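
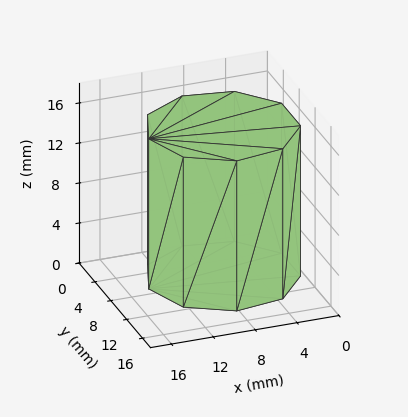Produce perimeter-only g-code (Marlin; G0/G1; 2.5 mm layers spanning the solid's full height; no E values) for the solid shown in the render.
Reading the render: the shape is a regular 9-sided prism (a cylinder approximated with 9 flat sides), circumscribed radius ≈ 7 mm, height ≈ 15 mm (dimensions read to the nearest mm from the axis ticks). For the g-code, the solid's height is divided into equal slices at the stated Δz and each level perimeter traced with G1 moves after a G0 lift.

; perimeter-only toolpath
G21 ; units = mm
G90 ; absolute positioning
G28 ; home
; layer 1
G0 Z2.5
G0 X14.0 Y7.0
G1 X12.4 Y11.5
G1 X8.2 Y13.9
G1 X3.5 Y13.1
G1 X0.4 Y9.4
G1 X0.4 Y4.6
G1 X3.5 Y0.9
G1 X8.2 Y0.1
G1 X12.4 Y2.5
G1 X14.0 Y7.0
; layer 2
G0 Z5.0
G0 X14.0 Y7.0
G1 X12.4 Y11.5
G1 X8.2 Y13.9
G1 X3.5 Y13.1
G1 X0.4 Y9.4
G1 X0.4 Y4.6
G1 X3.5 Y0.9
G1 X8.2 Y0.1
G1 X12.4 Y2.5
G1 X14.0 Y7.0
; layer 3
G0 Z7.5
G0 X14.0 Y7.0
G1 X12.4 Y11.5
G1 X8.2 Y13.9
G1 X3.5 Y13.1
G1 X0.4 Y9.4
G1 X0.4 Y4.6
G1 X3.5 Y0.9
G1 X8.2 Y0.1
G1 X12.4 Y2.5
G1 X14.0 Y7.0
; layer 4
G0 Z10.0
G0 X14.0 Y7.0
G1 X12.4 Y11.5
G1 X8.2 Y13.9
G1 X3.5 Y13.1
G1 X0.4 Y9.4
G1 X0.4 Y4.6
G1 X3.5 Y0.9
G1 X8.2 Y0.1
G1 X12.4 Y2.5
G1 X14.0 Y7.0
; layer 5
G0 Z12.5
G0 X14.0 Y7.0
G1 X12.4 Y11.5
G1 X8.2 Y13.9
G1 X3.5 Y13.1
G1 X0.4 Y9.4
G1 X0.4 Y4.6
G1 X3.5 Y0.9
G1 X8.2 Y0.1
G1 X12.4 Y2.5
G1 X14.0 Y7.0
; layer 6
G0 Z15.0
G0 X14.0 Y7.0
G1 X12.4 Y11.5
G1 X8.2 Y13.9
G1 X3.5 Y13.1
G1 X0.4 Y9.4
G1 X0.4 Y4.6
G1 X3.5 Y0.9
G1 X8.2 Y0.1
G1 X12.4 Y2.5
G1 X14.0 Y7.0
M2 ; end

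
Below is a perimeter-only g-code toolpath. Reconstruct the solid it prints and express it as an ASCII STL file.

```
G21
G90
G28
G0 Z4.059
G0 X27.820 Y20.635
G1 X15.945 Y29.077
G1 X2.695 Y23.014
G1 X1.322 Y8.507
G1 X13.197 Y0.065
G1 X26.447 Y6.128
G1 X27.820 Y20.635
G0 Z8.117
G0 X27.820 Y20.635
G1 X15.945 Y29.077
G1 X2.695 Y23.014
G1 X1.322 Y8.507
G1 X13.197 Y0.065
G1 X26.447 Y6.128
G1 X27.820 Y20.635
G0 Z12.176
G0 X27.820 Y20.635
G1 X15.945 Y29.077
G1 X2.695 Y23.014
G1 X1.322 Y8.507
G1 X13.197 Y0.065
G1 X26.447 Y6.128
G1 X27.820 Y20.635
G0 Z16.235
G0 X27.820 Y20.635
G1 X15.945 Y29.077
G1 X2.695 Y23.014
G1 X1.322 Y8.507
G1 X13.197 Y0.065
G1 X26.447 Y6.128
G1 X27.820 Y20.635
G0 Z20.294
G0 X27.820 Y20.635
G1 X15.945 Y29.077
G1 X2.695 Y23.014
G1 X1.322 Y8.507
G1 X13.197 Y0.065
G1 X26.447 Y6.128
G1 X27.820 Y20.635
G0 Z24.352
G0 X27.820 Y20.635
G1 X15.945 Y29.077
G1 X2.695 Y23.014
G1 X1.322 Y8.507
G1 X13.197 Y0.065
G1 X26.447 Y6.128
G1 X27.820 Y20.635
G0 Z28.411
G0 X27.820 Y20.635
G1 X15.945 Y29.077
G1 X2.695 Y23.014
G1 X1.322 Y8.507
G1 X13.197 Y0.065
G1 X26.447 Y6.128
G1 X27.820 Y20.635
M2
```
solid part
  facet normal 0.0000 0.0000 -1.0000
    outer loop
      vertex 2.695 23.014 0.000
      vertex 15.945 29.077 0.000
      vertex 27.820 20.635 0.000
    endloop
  endfacet
  facet normal 0.0000 0.0000 -1.0000
    outer loop
      vertex 1.322 8.507 0.000
      vertex 2.695 23.014 0.000
      vertex 27.820 20.635 0.000
    endloop
  endfacet
  facet normal 0.0000 0.0000 -1.0000
    outer loop
      vertex 13.197 0.065 0.000
      vertex 1.322 8.507 0.000
      vertex 27.820 20.635 0.000
    endloop
  endfacet
  facet normal 0.0000 0.0000 -1.0000
    outer loop
      vertex 26.447 6.128 0.000
      vertex 13.197 0.065 0.000
      vertex 27.820 20.635 0.000
    endloop
  endfacet
  facet normal 0.0000 0.0000 1.0000
    outer loop
      vertex 27.820 20.635 28.411
      vertex 15.945 29.077 28.411
      vertex 2.695 23.014 28.411
    endloop
  endfacet
  facet normal 0.0000 0.0000 1.0000
    outer loop
      vertex 27.820 20.635 28.411
      vertex 2.695 23.014 28.411
      vertex 1.322 8.507 28.411
    endloop
  endfacet
  facet normal 0.0000 0.0000 1.0000
    outer loop
      vertex 27.820 20.635 28.411
      vertex 1.322 8.507 28.411
      vertex 13.197 0.065 28.411
    endloop
  endfacet
  facet normal 0.0000 0.0000 1.0000
    outer loop
      vertex 27.820 20.635 28.411
      vertex 13.197 0.065 28.411
      vertex 26.447 6.128 28.411
    endloop
  endfacet
  facet normal 0.5794 0.8150 0.0000
    outer loop
      vertex 27.820 20.635 0.000
      vertex 15.945 29.077 0.000
      vertex 15.945 29.077 28.411
    endloop
  endfacet
  facet normal 0.5794 0.8150 0.0000
    outer loop
      vertex 27.820 20.635 0.000
      vertex 15.945 29.077 28.411
      vertex 27.820 20.635 28.411
    endloop
  endfacet
  facet normal -0.4161 0.9093 0.0000
    outer loop
      vertex 15.945 29.077 0.000
      vertex 2.695 23.014 0.000
      vertex 2.695 23.014 28.411
    endloop
  endfacet
  facet normal -0.4161 0.9093 0.0000
    outer loop
      vertex 15.945 29.077 0.000
      vertex 2.695 23.014 28.411
      vertex 15.945 29.077 28.411
    endloop
  endfacet
  facet normal -0.9956 0.0942 0.0000
    outer loop
      vertex 2.695 23.014 0.000
      vertex 1.322 8.507 0.000
      vertex 1.322 8.507 28.411
    endloop
  endfacet
  facet normal -0.9956 0.0942 0.0000
    outer loop
      vertex 2.695 23.014 0.000
      vertex 1.322 8.507 28.411
      vertex 2.695 23.014 28.411
    endloop
  endfacet
  facet normal -0.5794 -0.8150 0.0000
    outer loop
      vertex 1.322 8.507 0.000
      vertex 13.197 0.065 0.000
      vertex 13.197 0.065 28.411
    endloop
  endfacet
  facet normal -0.5794 -0.8150 0.0000
    outer loop
      vertex 1.322 8.507 0.000
      vertex 13.197 0.065 28.411
      vertex 1.322 8.507 28.411
    endloop
  endfacet
  facet normal 0.4161 -0.9093 0.0000
    outer loop
      vertex 13.197 0.065 0.000
      vertex 26.447 6.128 0.000
      vertex 26.447 6.128 28.411
    endloop
  endfacet
  facet normal 0.4161 -0.9093 0.0000
    outer loop
      vertex 13.197 0.065 0.000
      vertex 26.447 6.128 28.411
      vertex 13.197 0.065 28.411
    endloop
  endfacet
  facet normal 0.9956 -0.0942 0.0000
    outer loop
      vertex 26.447 6.128 0.000
      vertex 27.820 20.635 0.000
      vertex 27.820 20.635 28.411
    endloop
  endfacet
  facet normal 0.9956 -0.0942 0.0000
    outer loop
      vertex 26.447 6.128 0.000
      vertex 27.820 20.635 28.411
      vertex 26.447 6.128 28.411
    endloop
  endfacet
endsolid part

The G0 Z moves step by Δz≈4.059 mm. Every layer's G1 loop is the same polygon, so the solid is a straight extrusion of it from z=0 to z≈28.4. Closing with flat bottom and top caps and triangulating gives 20 facets — a regular 6-sided prism (a cylinder approximated with 6 flat sides), circumscribed radius ≈ 14.6 mm, height ≈ 28.4 mm.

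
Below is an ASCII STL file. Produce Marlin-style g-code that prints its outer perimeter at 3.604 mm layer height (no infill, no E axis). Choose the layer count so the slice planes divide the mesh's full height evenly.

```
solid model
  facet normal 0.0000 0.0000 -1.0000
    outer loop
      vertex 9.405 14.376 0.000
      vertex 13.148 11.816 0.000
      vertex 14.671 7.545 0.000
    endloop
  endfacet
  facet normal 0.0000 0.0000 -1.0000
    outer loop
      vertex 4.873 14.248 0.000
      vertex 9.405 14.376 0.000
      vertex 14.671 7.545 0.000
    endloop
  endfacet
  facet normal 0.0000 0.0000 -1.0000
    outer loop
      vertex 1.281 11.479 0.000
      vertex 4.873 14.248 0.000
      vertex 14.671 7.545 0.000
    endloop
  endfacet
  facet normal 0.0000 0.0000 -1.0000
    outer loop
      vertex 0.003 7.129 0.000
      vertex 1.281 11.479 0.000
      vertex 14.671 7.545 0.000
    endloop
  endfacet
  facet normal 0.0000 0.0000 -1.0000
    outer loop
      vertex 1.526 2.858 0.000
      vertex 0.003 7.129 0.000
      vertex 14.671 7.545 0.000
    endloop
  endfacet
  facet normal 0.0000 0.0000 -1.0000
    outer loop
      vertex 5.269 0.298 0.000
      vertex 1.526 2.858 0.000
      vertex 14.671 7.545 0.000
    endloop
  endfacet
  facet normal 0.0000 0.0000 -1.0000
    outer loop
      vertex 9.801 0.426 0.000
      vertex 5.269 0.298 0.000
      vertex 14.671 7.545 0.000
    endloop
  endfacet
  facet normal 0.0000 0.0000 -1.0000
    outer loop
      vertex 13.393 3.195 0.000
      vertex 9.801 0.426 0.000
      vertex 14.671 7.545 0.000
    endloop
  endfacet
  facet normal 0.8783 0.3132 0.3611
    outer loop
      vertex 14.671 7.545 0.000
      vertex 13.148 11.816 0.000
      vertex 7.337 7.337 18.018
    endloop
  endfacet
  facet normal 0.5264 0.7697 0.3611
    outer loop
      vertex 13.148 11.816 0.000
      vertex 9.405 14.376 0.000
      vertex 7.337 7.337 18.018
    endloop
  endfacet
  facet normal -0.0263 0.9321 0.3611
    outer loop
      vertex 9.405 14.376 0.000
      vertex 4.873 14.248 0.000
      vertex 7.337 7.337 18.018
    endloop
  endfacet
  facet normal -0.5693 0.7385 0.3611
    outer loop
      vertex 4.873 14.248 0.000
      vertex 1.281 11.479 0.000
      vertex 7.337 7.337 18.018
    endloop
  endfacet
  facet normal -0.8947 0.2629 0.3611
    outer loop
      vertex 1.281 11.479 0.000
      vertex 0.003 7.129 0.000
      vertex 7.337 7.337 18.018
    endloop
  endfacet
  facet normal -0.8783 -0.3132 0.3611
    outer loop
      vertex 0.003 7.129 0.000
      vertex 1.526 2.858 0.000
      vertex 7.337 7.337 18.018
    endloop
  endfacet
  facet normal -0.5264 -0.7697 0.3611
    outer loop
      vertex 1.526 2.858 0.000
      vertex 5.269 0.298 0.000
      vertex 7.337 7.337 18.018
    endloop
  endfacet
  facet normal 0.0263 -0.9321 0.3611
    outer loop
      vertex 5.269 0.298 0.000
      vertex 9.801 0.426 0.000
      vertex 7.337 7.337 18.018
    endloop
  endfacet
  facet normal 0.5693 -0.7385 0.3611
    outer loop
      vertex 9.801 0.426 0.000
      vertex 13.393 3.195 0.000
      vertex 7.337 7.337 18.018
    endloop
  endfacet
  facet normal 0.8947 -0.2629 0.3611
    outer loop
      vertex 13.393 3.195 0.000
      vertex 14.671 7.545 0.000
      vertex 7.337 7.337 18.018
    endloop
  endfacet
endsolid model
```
; perimeter-only toolpath
G21 ; units = mm
G90 ; absolute positioning
G28 ; home
; layer 1
G0 Z3.604
G0 X13.204 Y7.503
G1 X11.986 Y10.920
G1 X8.991 Y12.968
G1 X5.366 Y12.866
G1 X2.492 Y10.651
G1 X1.470 Y7.171
G1 X2.688 Y3.754
G1 X5.683 Y1.706
G1 X9.308 Y1.808
G1 X12.182 Y4.023
G1 X13.204 Y7.503
; layer 2
G0 Z7.207
G0 X11.737 Y7.462
G1 X10.824 Y10.024
G1 X8.578 Y11.560
G1 X5.859 Y11.484
G1 X3.703 Y9.822
G1 X2.937 Y7.212
G1 X3.850 Y4.650
G1 X6.096 Y3.114
G1 X8.815 Y3.190
G1 X10.971 Y4.852
G1 X11.737 Y7.462
; layer 3
G0 Z10.811
G0 X10.271 Y7.420
G1 X9.661 Y9.129
G1 X8.164 Y10.153
G1 X6.351 Y10.101
G1 X4.915 Y8.994
G1 X4.403 Y7.254
G1 X5.013 Y5.545
G1 X6.510 Y4.521
G1 X8.323 Y4.573
G1 X9.759 Y5.680
G1 X10.271 Y7.420
; layer 4
G0 Z14.414
G0 X8.804 Y7.379
G1 X8.499 Y8.233
G1 X7.751 Y8.745
G1 X6.844 Y8.719
G1 X6.126 Y8.165
G1 X5.870 Y7.295
G1 X6.175 Y6.441
G1 X6.923 Y5.929
G1 X7.830 Y5.955
G1 X8.548 Y6.509
G1 X8.804 Y7.379
M2 ; end

The solid is a regular 10-sided pyramid, base circumscribed radius ≈ 7.34 mm, apex at z ≈ 18 mm. Slicing at Δz = 3.604 mm — 5 equal slices spanning the solid's height, so layer i sits at z = i·h/5 — gives 4 non-empty perimeters. Each is a 10-segment closed polygon; G0 lifts to the layer z and rapids to the start vertex, then G1 traces the edges. The cross-section shrinks linearly with z (the slice at the apex is degenerate and omitted).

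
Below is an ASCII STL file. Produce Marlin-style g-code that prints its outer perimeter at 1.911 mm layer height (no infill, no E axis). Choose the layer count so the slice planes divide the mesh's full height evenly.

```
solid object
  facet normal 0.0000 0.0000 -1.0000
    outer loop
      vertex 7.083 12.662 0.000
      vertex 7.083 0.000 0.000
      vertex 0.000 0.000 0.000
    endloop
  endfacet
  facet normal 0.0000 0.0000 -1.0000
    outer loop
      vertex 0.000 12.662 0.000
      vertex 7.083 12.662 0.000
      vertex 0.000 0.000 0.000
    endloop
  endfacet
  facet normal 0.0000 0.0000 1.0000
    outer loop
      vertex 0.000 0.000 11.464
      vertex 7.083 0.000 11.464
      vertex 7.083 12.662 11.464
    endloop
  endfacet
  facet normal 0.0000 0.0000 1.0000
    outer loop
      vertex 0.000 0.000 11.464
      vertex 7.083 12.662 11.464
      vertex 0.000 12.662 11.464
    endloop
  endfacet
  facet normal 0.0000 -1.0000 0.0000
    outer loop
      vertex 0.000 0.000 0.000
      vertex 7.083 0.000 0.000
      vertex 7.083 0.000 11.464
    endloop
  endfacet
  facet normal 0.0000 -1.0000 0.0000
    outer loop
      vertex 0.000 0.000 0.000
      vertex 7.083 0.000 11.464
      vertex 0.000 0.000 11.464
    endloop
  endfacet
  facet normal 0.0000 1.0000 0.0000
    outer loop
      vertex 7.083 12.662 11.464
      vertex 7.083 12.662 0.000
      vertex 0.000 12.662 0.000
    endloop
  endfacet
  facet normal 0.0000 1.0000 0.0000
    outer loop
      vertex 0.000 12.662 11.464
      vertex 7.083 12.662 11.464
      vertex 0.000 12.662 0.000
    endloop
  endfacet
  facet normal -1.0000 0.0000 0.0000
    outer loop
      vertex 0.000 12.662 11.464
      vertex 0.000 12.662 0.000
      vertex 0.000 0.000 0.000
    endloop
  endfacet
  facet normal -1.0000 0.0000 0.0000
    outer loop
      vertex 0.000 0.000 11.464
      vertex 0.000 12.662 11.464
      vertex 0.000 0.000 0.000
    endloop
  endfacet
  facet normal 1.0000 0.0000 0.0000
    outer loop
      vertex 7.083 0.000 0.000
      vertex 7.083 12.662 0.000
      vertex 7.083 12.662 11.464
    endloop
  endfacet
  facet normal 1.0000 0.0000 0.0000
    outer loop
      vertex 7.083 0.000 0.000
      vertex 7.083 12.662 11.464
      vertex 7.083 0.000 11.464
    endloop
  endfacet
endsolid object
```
; perimeter-only toolpath
G21 ; units = mm
G90 ; absolute positioning
G28 ; home
; layer 1
G0 Z1.911
G0 X0.000 Y0.000
G1 X7.083 Y0.000
G1 X7.083 Y12.662
G1 X0.000 Y12.662
G1 X0.000 Y0.000
; layer 2
G0 Z3.821
G0 X0.000 Y0.000
G1 X7.083 Y0.000
G1 X7.083 Y12.662
G1 X0.000 Y12.662
G1 X0.000 Y0.000
; layer 3
G0 Z5.732
G0 X0.000 Y0.000
G1 X7.083 Y0.000
G1 X7.083 Y12.662
G1 X0.000 Y12.662
G1 X0.000 Y0.000
; layer 4
G0 Z7.643
G0 X0.000 Y0.000
G1 X7.083 Y0.000
G1 X7.083 Y12.662
G1 X0.000 Y12.662
G1 X0.000 Y0.000
; layer 5
G0 Z9.553
G0 X0.000 Y0.000
G1 X7.083 Y0.000
G1 X7.083 Y12.662
G1 X0.000 Y12.662
G1 X0.000 Y0.000
; layer 6
G0 Z11.464
G0 X0.000 Y0.000
G1 X7.083 Y0.000
G1 X7.083 Y12.662
G1 X0.000 Y12.662
G1 X0.000 Y0.000
M2 ; end

The solid is a rectangular box, roughly 7.08 × 12.7 mm footprint and 11.5 mm tall. Slicing at Δz = 1.911 mm — 6 equal slices spanning the solid's height, so layer i sits at z = i·h/6 — gives 6 non-empty perimeters. Each is a 4-segment closed polygon; G0 lifts to the layer z and rapids to the start vertex, then G1 traces the edges.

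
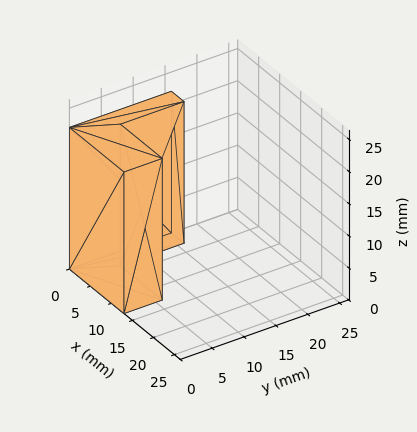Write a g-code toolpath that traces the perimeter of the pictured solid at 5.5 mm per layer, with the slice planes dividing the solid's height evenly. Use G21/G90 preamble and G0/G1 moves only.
Reading the render: the shape is an L-shaped prism: outer 13 × 16 mm, arm thicknesses ≈ 6 mm (horizontal) and 3 mm (vertical), extruded 22 mm in z (dimensions read to the nearest mm from the axis ticks). For the g-code, the solid's height is divided into equal slices at the stated Δz and each level perimeter traced with G1 moves after a G0 lift.

; perimeter-only toolpath
G21 ; units = mm
G90 ; absolute positioning
G28 ; home
; layer 1
G0 Z5.5
G0 X0.0 Y0.0
G1 X13.0 Y0.0
G1 X13.0 Y6.0
G1 X3.0 Y6.0
G1 X3.0 Y16.0
G1 X0.0 Y16.0
G1 X0.0 Y0.0
; layer 2
G0 Z11.0
G0 X0.0 Y0.0
G1 X13.0 Y0.0
G1 X13.0 Y6.0
G1 X3.0 Y6.0
G1 X3.0 Y16.0
G1 X0.0 Y16.0
G1 X0.0 Y0.0
; layer 3
G0 Z16.5
G0 X0.0 Y0.0
G1 X13.0 Y0.0
G1 X13.0 Y6.0
G1 X3.0 Y6.0
G1 X3.0 Y16.0
G1 X0.0 Y16.0
G1 X0.0 Y0.0
; layer 4
G0 Z22.0
G0 X0.0 Y0.0
G1 X13.0 Y0.0
G1 X13.0 Y6.0
G1 X3.0 Y6.0
G1 X3.0 Y16.0
G1 X0.0 Y16.0
G1 X0.0 Y0.0
M2 ; end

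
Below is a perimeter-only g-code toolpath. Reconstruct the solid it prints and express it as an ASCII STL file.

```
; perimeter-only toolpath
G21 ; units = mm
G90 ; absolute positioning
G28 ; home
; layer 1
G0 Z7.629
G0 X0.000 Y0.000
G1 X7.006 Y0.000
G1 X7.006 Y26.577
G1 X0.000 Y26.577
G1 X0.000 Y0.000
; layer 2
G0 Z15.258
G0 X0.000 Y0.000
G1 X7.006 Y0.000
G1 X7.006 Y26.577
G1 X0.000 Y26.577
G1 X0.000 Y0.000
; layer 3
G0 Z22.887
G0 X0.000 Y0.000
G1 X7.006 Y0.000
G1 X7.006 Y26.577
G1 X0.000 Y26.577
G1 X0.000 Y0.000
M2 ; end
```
solid part
  facet normal 0.0000 0.0000 -1.0000
    outer loop
      vertex 7.006 26.577 0.000
      vertex 7.006 0.000 0.000
      vertex 0.000 0.000 0.000
    endloop
  endfacet
  facet normal 0.0000 0.0000 -1.0000
    outer loop
      vertex 0.000 26.577 0.000
      vertex 7.006 26.577 0.000
      vertex 0.000 0.000 0.000
    endloop
  endfacet
  facet normal 0.0000 0.0000 1.0000
    outer loop
      vertex 0.000 0.000 22.887
      vertex 7.006 0.000 22.887
      vertex 7.006 26.577 22.887
    endloop
  endfacet
  facet normal 0.0000 0.0000 1.0000
    outer loop
      vertex 0.000 0.000 22.887
      vertex 7.006 26.577 22.887
      vertex 0.000 26.577 22.887
    endloop
  endfacet
  facet normal 0.0000 -1.0000 0.0000
    outer loop
      vertex 0.000 0.000 0.000
      vertex 7.006 0.000 0.000
      vertex 7.006 0.000 22.887
    endloop
  endfacet
  facet normal 0.0000 -1.0000 0.0000
    outer loop
      vertex 0.000 0.000 0.000
      vertex 7.006 0.000 22.887
      vertex 0.000 0.000 22.887
    endloop
  endfacet
  facet normal 0.0000 1.0000 0.0000
    outer loop
      vertex 7.006 26.577 22.887
      vertex 7.006 26.577 0.000
      vertex 0.000 26.577 0.000
    endloop
  endfacet
  facet normal 0.0000 1.0000 0.0000
    outer loop
      vertex 0.000 26.577 22.887
      vertex 7.006 26.577 22.887
      vertex 0.000 26.577 0.000
    endloop
  endfacet
  facet normal -1.0000 0.0000 0.0000
    outer loop
      vertex 0.000 26.577 22.887
      vertex 0.000 26.577 0.000
      vertex 0.000 0.000 0.000
    endloop
  endfacet
  facet normal -1.0000 0.0000 0.0000
    outer loop
      vertex 0.000 0.000 22.887
      vertex 0.000 26.577 22.887
      vertex 0.000 0.000 0.000
    endloop
  endfacet
  facet normal 1.0000 0.0000 0.0000
    outer loop
      vertex 7.006 0.000 0.000
      vertex 7.006 26.577 0.000
      vertex 7.006 26.577 22.887
    endloop
  endfacet
  facet normal 1.0000 0.0000 0.0000
    outer loop
      vertex 7.006 0.000 0.000
      vertex 7.006 26.577 22.887
      vertex 7.006 0.000 22.887
    endloop
  endfacet
endsolid part

The G0 Z moves step by Δz≈7.629 mm. Every layer's G1 loop is the same polygon, so the solid is a straight extrusion of it from z=0 to z≈22.9. Closing with flat bottom and top caps and triangulating gives 12 facets — a rectangular box, roughly 7.01 × 26.6 mm footprint and 22.9 mm tall.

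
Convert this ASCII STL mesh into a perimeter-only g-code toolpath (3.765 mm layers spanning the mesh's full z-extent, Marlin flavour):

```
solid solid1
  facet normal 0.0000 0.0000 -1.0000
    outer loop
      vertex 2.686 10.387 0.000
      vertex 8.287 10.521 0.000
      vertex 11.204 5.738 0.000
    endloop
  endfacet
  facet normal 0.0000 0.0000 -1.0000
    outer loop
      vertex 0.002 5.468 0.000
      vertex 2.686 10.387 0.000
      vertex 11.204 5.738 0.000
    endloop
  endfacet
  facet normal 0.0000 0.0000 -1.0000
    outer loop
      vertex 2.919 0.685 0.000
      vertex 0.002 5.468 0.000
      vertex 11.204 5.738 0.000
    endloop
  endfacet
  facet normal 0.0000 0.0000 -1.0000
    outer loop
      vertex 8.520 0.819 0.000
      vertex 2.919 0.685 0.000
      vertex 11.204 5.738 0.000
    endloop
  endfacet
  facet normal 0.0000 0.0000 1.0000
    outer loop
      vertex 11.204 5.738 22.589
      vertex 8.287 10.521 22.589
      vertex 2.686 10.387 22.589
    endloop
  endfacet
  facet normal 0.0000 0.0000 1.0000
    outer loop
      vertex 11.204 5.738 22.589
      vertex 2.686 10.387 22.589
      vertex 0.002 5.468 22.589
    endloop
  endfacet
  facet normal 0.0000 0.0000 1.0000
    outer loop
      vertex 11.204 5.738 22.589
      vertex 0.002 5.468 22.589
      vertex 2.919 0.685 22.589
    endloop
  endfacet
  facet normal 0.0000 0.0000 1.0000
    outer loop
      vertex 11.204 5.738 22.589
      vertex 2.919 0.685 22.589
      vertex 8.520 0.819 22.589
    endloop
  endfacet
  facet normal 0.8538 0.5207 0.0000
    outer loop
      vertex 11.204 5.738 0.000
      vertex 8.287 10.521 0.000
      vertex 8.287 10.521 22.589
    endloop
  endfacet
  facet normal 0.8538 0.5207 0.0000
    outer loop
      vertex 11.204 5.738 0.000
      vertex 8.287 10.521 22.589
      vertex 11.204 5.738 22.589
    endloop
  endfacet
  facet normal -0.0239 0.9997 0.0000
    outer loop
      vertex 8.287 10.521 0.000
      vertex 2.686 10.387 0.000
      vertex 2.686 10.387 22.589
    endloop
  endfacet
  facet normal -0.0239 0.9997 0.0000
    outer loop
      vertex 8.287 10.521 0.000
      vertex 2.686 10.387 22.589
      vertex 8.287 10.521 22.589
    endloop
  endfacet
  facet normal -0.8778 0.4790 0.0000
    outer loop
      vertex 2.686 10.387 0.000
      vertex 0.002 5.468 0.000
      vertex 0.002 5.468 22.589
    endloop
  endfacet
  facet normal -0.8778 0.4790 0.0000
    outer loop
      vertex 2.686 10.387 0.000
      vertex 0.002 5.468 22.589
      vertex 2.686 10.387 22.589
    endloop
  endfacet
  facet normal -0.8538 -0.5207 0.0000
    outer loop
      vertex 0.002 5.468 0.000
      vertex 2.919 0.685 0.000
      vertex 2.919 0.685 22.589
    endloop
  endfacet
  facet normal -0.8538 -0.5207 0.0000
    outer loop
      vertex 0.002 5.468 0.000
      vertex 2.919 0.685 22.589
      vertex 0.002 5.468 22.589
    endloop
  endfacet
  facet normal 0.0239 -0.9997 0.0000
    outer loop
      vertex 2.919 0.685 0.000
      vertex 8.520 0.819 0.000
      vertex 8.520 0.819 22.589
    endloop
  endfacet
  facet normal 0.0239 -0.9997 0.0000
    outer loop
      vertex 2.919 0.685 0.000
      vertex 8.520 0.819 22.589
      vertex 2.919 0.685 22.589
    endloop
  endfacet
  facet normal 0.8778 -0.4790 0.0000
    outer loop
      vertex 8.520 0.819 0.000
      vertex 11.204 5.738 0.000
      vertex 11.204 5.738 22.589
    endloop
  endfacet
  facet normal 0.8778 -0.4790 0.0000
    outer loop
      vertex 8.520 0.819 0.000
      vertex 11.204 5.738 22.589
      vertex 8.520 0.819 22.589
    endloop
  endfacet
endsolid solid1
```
; perimeter-only toolpath
G21 ; units = mm
G90 ; absolute positioning
G28 ; home
; layer 1
G0 Z3.765
G0 X11.204 Y5.738
G1 X8.287 Y10.521
G1 X2.686 Y10.387
G1 X0.002 Y5.468
G1 X2.919 Y0.685
G1 X8.520 Y0.819
G1 X11.204 Y5.738
; layer 2
G0 Z7.530
G0 X11.204 Y5.738
G1 X8.287 Y10.521
G1 X2.686 Y10.387
G1 X0.002 Y5.468
G1 X2.919 Y0.685
G1 X8.520 Y0.819
G1 X11.204 Y5.738
; layer 3
G0 Z11.294
G0 X11.204 Y5.738
G1 X8.287 Y10.521
G1 X2.686 Y10.387
G1 X0.002 Y5.468
G1 X2.919 Y0.685
G1 X8.520 Y0.819
G1 X11.204 Y5.738
; layer 4
G0 Z15.059
G0 X11.204 Y5.738
G1 X8.287 Y10.521
G1 X2.686 Y10.387
G1 X0.002 Y5.468
G1 X2.919 Y0.685
G1 X8.520 Y0.819
G1 X11.204 Y5.738
; layer 5
G0 Z18.824
G0 X11.204 Y5.738
G1 X8.287 Y10.521
G1 X2.686 Y10.387
G1 X0.002 Y5.468
G1 X2.919 Y0.685
G1 X8.520 Y0.819
G1 X11.204 Y5.738
; layer 6
G0 Z22.589
G0 X11.204 Y5.738
G1 X8.287 Y10.521
G1 X2.686 Y10.387
G1 X0.002 Y5.468
G1 X2.919 Y0.685
G1 X8.520 Y0.819
G1 X11.204 Y5.738
M2 ; end

The solid is a regular 6-sided prism (a cylinder approximated with 6 flat sides), circumscribed radius ≈ 5.6 mm, height ≈ 22.6 mm. Slicing at Δz = 3.765 mm — 6 equal slices spanning the solid's height, so layer i sits at z = i·h/6 — gives 6 non-empty perimeters. Each is a 6-segment closed polygon; G0 lifts to the layer z and rapids to the start vertex, then G1 traces the edges.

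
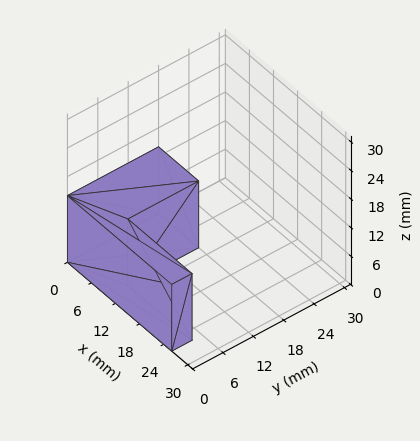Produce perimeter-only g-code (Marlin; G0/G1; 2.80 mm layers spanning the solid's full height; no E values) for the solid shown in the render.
Reading the render: the shape is an L-shaped prism: outer 26 × 18 mm, arm thicknesses ≈ 4 mm (horizontal) and 10 mm (vertical), extruded 14 mm in z (dimensions read to the nearest mm from the axis ticks). For the g-code, the solid's height is divided into equal slices at the stated Δz and each level perimeter traced with G1 moves after a G0 lift.

; perimeter-only toolpath
G21 ; units = mm
G90 ; absolute positioning
G28 ; home
; layer 1
G0 Z2.80
G0 X0.00 Y0.00
G1 X26.00 Y0.00
G1 X26.00 Y4.00
G1 X10.00 Y4.00
G1 X10.00 Y18.00
G1 X0.00 Y18.00
G1 X0.00 Y0.00
; layer 2
G0 Z5.60
G0 X0.00 Y0.00
G1 X26.00 Y0.00
G1 X26.00 Y4.00
G1 X10.00 Y4.00
G1 X10.00 Y18.00
G1 X0.00 Y18.00
G1 X0.00 Y0.00
; layer 3
G0 Z8.40
G0 X0.00 Y0.00
G1 X26.00 Y0.00
G1 X26.00 Y4.00
G1 X10.00 Y4.00
G1 X10.00 Y18.00
G1 X0.00 Y18.00
G1 X0.00 Y0.00
; layer 4
G0 Z11.20
G0 X0.00 Y0.00
G1 X26.00 Y0.00
G1 X26.00 Y4.00
G1 X10.00 Y4.00
G1 X10.00 Y18.00
G1 X0.00 Y18.00
G1 X0.00 Y0.00
; layer 5
G0 Z14.00
G0 X0.00 Y0.00
G1 X26.00 Y0.00
G1 X26.00 Y4.00
G1 X10.00 Y4.00
G1 X10.00 Y18.00
G1 X0.00 Y18.00
G1 X0.00 Y0.00
M2 ; end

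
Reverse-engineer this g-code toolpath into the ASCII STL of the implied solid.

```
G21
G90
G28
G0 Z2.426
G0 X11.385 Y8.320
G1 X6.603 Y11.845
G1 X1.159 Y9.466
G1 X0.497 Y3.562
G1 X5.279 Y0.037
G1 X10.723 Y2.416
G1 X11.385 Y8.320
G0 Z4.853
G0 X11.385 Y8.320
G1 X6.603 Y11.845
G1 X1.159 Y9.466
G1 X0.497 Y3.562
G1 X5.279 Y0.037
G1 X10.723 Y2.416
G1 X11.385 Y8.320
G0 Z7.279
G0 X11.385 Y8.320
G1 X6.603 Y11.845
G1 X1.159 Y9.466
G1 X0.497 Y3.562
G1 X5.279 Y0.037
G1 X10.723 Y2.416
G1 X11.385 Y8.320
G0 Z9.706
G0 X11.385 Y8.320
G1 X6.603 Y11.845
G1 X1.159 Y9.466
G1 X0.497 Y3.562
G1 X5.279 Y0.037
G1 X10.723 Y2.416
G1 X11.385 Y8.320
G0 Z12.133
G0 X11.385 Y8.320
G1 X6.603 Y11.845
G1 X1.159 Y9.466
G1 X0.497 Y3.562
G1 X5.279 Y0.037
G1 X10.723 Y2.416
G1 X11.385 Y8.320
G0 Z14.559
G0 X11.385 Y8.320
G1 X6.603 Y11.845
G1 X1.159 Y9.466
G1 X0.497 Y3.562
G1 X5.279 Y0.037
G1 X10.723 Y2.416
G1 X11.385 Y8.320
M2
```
solid part
  facet normal 0.0000 0.0000 -1.0000
    outer loop
      vertex 1.159 9.466 0.000
      vertex 6.603 11.845 0.000
      vertex 11.385 8.320 0.000
    endloop
  endfacet
  facet normal 0.0000 0.0000 -1.0000
    outer loop
      vertex 0.497 3.562 0.000
      vertex 1.159 9.466 0.000
      vertex 11.385 8.320 0.000
    endloop
  endfacet
  facet normal 0.0000 0.0000 -1.0000
    outer loop
      vertex 5.279 0.037 0.000
      vertex 0.497 3.562 0.000
      vertex 11.385 8.320 0.000
    endloop
  endfacet
  facet normal 0.0000 0.0000 -1.0000
    outer loop
      vertex 10.723 2.416 0.000
      vertex 5.279 0.037 0.000
      vertex 11.385 8.320 0.000
    endloop
  endfacet
  facet normal 0.0000 0.0000 1.0000
    outer loop
      vertex 11.385 8.320 14.559
      vertex 6.603 11.845 14.559
      vertex 1.159 9.466 14.559
    endloop
  endfacet
  facet normal 0.0000 0.0000 1.0000
    outer loop
      vertex 11.385 8.320 14.559
      vertex 1.159 9.466 14.559
      vertex 0.497 3.562 14.559
    endloop
  endfacet
  facet normal 0.0000 0.0000 1.0000
    outer loop
      vertex 11.385 8.320 14.559
      vertex 0.497 3.562 14.559
      vertex 5.279 0.037 14.559
    endloop
  endfacet
  facet normal 0.0000 0.0000 1.0000
    outer loop
      vertex 11.385 8.320 14.559
      vertex 5.279 0.037 14.559
      vertex 10.723 2.416 14.559
    endloop
  endfacet
  facet normal 0.5934 0.8049 0.0000
    outer loop
      vertex 11.385 8.320 0.000
      vertex 6.603 11.845 0.000
      vertex 6.603 11.845 14.559
    endloop
  endfacet
  facet normal 0.5934 0.8049 0.0000
    outer loop
      vertex 11.385 8.320 0.000
      vertex 6.603 11.845 14.559
      vertex 11.385 8.320 14.559
    endloop
  endfacet
  facet normal -0.4004 0.9163 0.0000
    outer loop
      vertex 6.603 11.845 0.000
      vertex 1.159 9.466 0.000
      vertex 1.159 9.466 14.559
    endloop
  endfacet
  facet normal -0.4004 0.9163 0.0000
    outer loop
      vertex 6.603 11.845 0.000
      vertex 1.159 9.466 14.559
      vertex 6.603 11.845 14.559
    endloop
  endfacet
  facet normal -0.9938 0.1114 0.0000
    outer loop
      vertex 1.159 9.466 0.000
      vertex 0.497 3.562 0.000
      vertex 0.497 3.562 14.559
    endloop
  endfacet
  facet normal -0.9938 0.1114 0.0000
    outer loop
      vertex 1.159 9.466 0.000
      vertex 0.497 3.562 14.559
      vertex 1.159 9.466 14.559
    endloop
  endfacet
  facet normal -0.5934 -0.8049 0.0000
    outer loop
      vertex 0.497 3.562 0.000
      vertex 5.279 0.037 0.000
      vertex 5.279 0.037 14.559
    endloop
  endfacet
  facet normal -0.5934 -0.8049 0.0000
    outer loop
      vertex 0.497 3.562 0.000
      vertex 5.279 0.037 14.559
      vertex 0.497 3.562 14.559
    endloop
  endfacet
  facet normal 0.4004 -0.9163 0.0000
    outer loop
      vertex 5.279 0.037 0.000
      vertex 10.723 2.416 0.000
      vertex 10.723 2.416 14.559
    endloop
  endfacet
  facet normal 0.4004 -0.9163 0.0000
    outer loop
      vertex 5.279 0.037 0.000
      vertex 10.723 2.416 14.559
      vertex 5.279 0.037 14.559
    endloop
  endfacet
  facet normal 0.9938 -0.1114 0.0000
    outer loop
      vertex 10.723 2.416 0.000
      vertex 11.385 8.320 0.000
      vertex 11.385 8.320 14.559
    endloop
  endfacet
  facet normal 0.9938 -0.1114 0.0000
    outer loop
      vertex 10.723 2.416 0.000
      vertex 11.385 8.320 14.559
      vertex 10.723 2.416 14.559
    endloop
  endfacet
endsolid part

The G0 Z moves step by Δz≈2.426 mm. Every layer's G1 loop is the same polygon, so the solid is a straight extrusion of it from z=0 to z≈14.6. Closing with flat bottom and top caps and triangulating gives 20 facets — a regular 6-sided prism (a cylinder approximated with 6 flat sides), circumscribed radius ≈ 5.94 mm, height ≈ 14.6 mm.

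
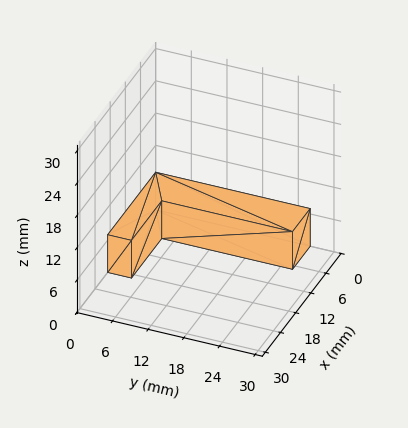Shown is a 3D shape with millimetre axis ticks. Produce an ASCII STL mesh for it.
Reading the render: the shape is an L-shaped prism: outer 19 × 26 mm, arm thicknesses ≈ 4 mm (horizontal) and 7 mm (vertical), extruded 7 mm in z (dimensions read to the nearest mm from the axis ticks). For the STL, each face is triangulated and given an outward normal.

solid part
  facet normal 0.0000 0.0000 -1.0000
    outer loop
      vertex 19.00 4.00 0.00
      vertex 19.00 0.00 0.00
      vertex 0.00 0.00 0.00
    endloop
  endfacet
  facet normal 0.0000 0.0000 -1.0000
    outer loop
      vertex 7.00 4.00 0.00
      vertex 19.00 4.00 0.00
      vertex 0.00 0.00 0.00
    endloop
  endfacet
  facet normal 0.0000 0.0000 -1.0000
    outer loop
      vertex 7.00 26.00 0.00
      vertex 7.00 4.00 0.00
      vertex 0.00 0.00 0.00
    endloop
  endfacet
  facet normal 0.0000 0.0000 -1.0000
    outer loop
      vertex 0.00 26.00 0.00
      vertex 7.00 26.00 0.00
      vertex 0.00 0.00 0.00
    endloop
  endfacet
  facet normal 0.0000 0.0000 1.0000
    outer loop
      vertex 0.00 0.00 7.00
      vertex 19.00 0.00 7.00
      vertex 19.00 4.00 7.00
    endloop
  endfacet
  facet normal 0.0000 0.0000 1.0000
    outer loop
      vertex 0.00 0.00 7.00
      vertex 19.00 4.00 7.00
      vertex 7.00 4.00 7.00
    endloop
  endfacet
  facet normal 0.0000 0.0000 1.0000
    outer loop
      vertex 0.00 0.00 7.00
      vertex 7.00 4.00 7.00
      vertex 7.00 26.00 7.00
    endloop
  endfacet
  facet normal 0.0000 0.0000 1.0000
    outer loop
      vertex 0.00 0.00 7.00
      vertex 7.00 26.00 7.00
      vertex 0.00 26.00 7.00
    endloop
  endfacet
  facet normal 0.0000 -1.0000 0.0000
    outer loop
      vertex 0.00 0.00 0.00
      vertex 19.00 0.00 0.00
      vertex 19.00 0.00 7.00
    endloop
  endfacet
  facet normal 0.0000 -1.0000 0.0000
    outer loop
      vertex 0.00 0.00 0.00
      vertex 19.00 0.00 7.00
      vertex 0.00 0.00 7.00
    endloop
  endfacet
  facet normal 1.0000 0.0000 0.0000
    outer loop
      vertex 19.00 0.00 0.00
      vertex 19.00 4.00 0.00
      vertex 19.00 4.00 7.00
    endloop
  endfacet
  facet normal 1.0000 0.0000 0.0000
    outer loop
      vertex 19.00 0.00 0.00
      vertex 19.00 4.00 7.00
      vertex 19.00 0.00 7.00
    endloop
  endfacet
  facet normal 0.0000 1.0000 0.0000
    outer loop
      vertex 19.00 4.00 0.00
      vertex 7.00 4.00 0.00
      vertex 7.00 4.00 7.00
    endloop
  endfacet
  facet normal 0.0000 1.0000 0.0000
    outer loop
      vertex 19.00 4.00 0.00
      vertex 7.00 4.00 7.00
      vertex 19.00 4.00 7.00
    endloop
  endfacet
  facet normal 1.0000 0.0000 0.0000
    outer loop
      vertex 7.00 4.00 0.00
      vertex 7.00 26.00 0.00
      vertex 7.00 26.00 7.00
    endloop
  endfacet
  facet normal 1.0000 0.0000 0.0000
    outer loop
      vertex 7.00 4.00 0.00
      vertex 7.00 26.00 7.00
      vertex 7.00 4.00 7.00
    endloop
  endfacet
  facet normal 0.0000 1.0000 0.0000
    outer loop
      vertex 7.00 26.00 0.00
      vertex 0.00 26.00 0.00
      vertex 0.00 26.00 7.00
    endloop
  endfacet
  facet normal 0.0000 1.0000 0.0000
    outer loop
      vertex 7.00 26.00 0.00
      vertex 0.00 26.00 7.00
      vertex 7.00 26.00 7.00
    endloop
  endfacet
  facet normal -1.0000 0.0000 0.0000
    outer loop
      vertex 0.00 26.00 0.00
      vertex 0.00 0.00 0.00
      vertex 0.00 0.00 7.00
    endloop
  endfacet
  facet normal -1.0000 0.0000 0.0000
    outer loop
      vertex 0.00 26.00 0.00
      vertex 0.00 0.00 7.00
      vertex 0.00 26.00 7.00
    endloop
  endfacet
endsolid part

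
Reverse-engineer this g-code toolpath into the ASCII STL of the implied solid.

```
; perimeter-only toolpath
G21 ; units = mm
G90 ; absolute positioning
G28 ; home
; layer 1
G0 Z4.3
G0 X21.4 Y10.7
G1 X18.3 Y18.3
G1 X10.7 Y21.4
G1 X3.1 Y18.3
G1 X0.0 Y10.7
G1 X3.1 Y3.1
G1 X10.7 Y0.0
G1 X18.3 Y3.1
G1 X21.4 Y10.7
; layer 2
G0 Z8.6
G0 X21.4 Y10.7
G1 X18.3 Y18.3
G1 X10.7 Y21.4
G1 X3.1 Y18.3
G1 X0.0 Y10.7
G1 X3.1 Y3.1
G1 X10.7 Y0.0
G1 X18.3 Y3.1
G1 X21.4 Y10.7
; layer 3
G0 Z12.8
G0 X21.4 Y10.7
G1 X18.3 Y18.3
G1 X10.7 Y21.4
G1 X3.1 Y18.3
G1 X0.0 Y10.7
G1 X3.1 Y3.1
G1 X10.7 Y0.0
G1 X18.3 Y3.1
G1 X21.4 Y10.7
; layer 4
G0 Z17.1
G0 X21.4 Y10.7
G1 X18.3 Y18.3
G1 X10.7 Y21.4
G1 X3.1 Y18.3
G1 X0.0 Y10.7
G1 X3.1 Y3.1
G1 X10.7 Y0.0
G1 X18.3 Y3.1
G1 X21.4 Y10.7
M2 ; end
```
solid part
  facet normal 0.0000 0.0000 -1.0000
    outer loop
      vertex 10.7 21.4 0.0
      vertex 18.3 18.3 0.0
      vertex 21.4 10.7 0.0
    endloop
  endfacet
  facet normal 0.0000 0.0000 -1.0000
    outer loop
      vertex 3.1 18.3 0.0
      vertex 10.7 21.4 0.0
      vertex 21.4 10.7 0.0
    endloop
  endfacet
  facet normal 0.0000 0.0000 -1.0000
    outer loop
      vertex 0.0 10.7 0.0
      vertex 3.1 18.3 0.0
      vertex 21.4 10.7 0.0
    endloop
  endfacet
  facet normal 0.0000 0.0000 -1.0000
    outer loop
      vertex 3.1 3.1 0.0
      vertex 0.0 10.7 0.0
      vertex 21.4 10.7 0.0
    endloop
  endfacet
  facet normal 0.0000 0.0000 -1.0000
    outer loop
      vertex 10.7 0.0 0.0
      vertex 3.1 3.1 0.0
      vertex 21.4 10.7 0.0
    endloop
  endfacet
  facet normal 0.0000 0.0000 -1.0000
    outer loop
      vertex 18.3 3.1 0.0
      vertex 10.7 0.0 0.0
      vertex 21.4 10.7 0.0
    endloop
  endfacet
  facet normal 0.0000 0.0000 1.0000
    outer loop
      vertex 21.4 10.7 17.1
      vertex 18.3 18.3 17.1
      vertex 10.7 21.4 17.1
    endloop
  endfacet
  facet normal 0.0000 0.0000 1.0000
    outer loop
      vertex 21.4 10.7 17.1
      vertex 10.7 21.4 17.1
      vertex 3.1 18.3 17.1
    endloop
  endfacet
  facet normal 0.0000 0.0000 1.0000
    outer loop
      vertex 21.4 10.7 17.1
      vertex 3.1 18.3 17.1
      vertex 0.0 10.7 17.1
    endloop
  endfacet
  facet normal 0.0000 0.0000 1.0000
    outer loop
      vertex 21.4 10.7 17.1
      vertex 0.0 10.7 17.1
      vertex 3.1 3.1 17.1
    endloop
  endfacet
  facet normal 0.0000 0.0000 1.0000
    outer loop
      vertex 21.4 10.7 17.1
      vertex 3.1 3.1 17.1
      vertex 10.7 0.0 17.1
    endloop
  endfacet
  facet normal 0.0000 0.0000 1.0000
    outer loop
      vertex 21.4 10.7 17.1
      vertex 10.7 0.0 17.1
      vertex 18.3 3.1 17.1
    endloop
  endfacet
  facet normal 0.9259 0.3777 0.0000
    outer loop
      vertex 21.4 10.7 0.0
      vertex 18.3 18.3 0.0
      vertex 18.3 18.3 17.1
    endloop
  endfacet
  facet normal 0.9259 0.3777 0.0000
    outer loop
      vertex 21.4 10.7 0.0
      vertex 18.3 18.3 17.1
      vertex 21.4 10.7 17.1
    endloop
  endfacet
  facet normal 0.3777 0.9259 0.0000
    outer loop
      vertex 18.3 18.3 0.0
      vertex 10.7 21.4 0.0
      vertex 10.7 21.4 17.1
    endloop
  endfacet
  facet normal 0.3777 0.9259 0.0000
    outer loop
      vertex 18.3 18.3 0.0
      vertex 10.7 21.4 17.1
      vertex 18.3 18.3 17.1
    endloop
  endfacet
  facet normal -0.3777 0.9259 0.0000
    outer loop
      vertex 10.7 21.4 0.0
      vertex 3.1 18.3 0.0
      vertex 3.1 18.3 17.1
    endloop
  endfacet
  facet normal -0.3777 0.9259 0.0000
    outer loop
      vertex 10.7 21.4 0.0
      vertex 3.1 18.3 17.1
      vertex 10.7 21.4 17.1
    endloop
  endfacet
  facet normal -0.9259 0.3777 0.0000
    outer loop
      vertex 3.1 18.3 0.0
      vertex 0.0 10.7 0.0
      vertex 0.0 10.7 17.1
    endloop
  endfacet
  facet normal -0.9259 0.3777 0.0000
    outer loop
      vertex 3.1 18.3 0.0
      vertex 0.0 10.7 17.1
      vertex 3.1 18.3 17.1
    endloop
  endfacet
  facet normal -0.9259 -0.3777 0.0000
    outer loop
      vertex 0.0 10.7 0.0
      vertex 3.1 3.1 0.0
      vertex 3.1 3.1 17.1
    endloop
  endfacet
  facet normal -0.9259 -0.3777 0.0000
    outer loop
      vertex 0.0 10.7 0.0
      vertex 3.1 3.1 17.1
      vertex 0.0 10.7 17.1
    endloop
  endfacet
  facet normal -0.3777 -0.9259 0.0000
    outer loop
      vertex 3.1 3.1 0.0
      vertex 10.7 0.0 0.0
      vertex 10.7 0.0 17.1
    endloop
  endfacet
  facet normal -0.3777 -0.9259 0.0000
    outer loop
      vertex 3.1 3.1 0.0
      vertex 10.7 0.0 17.1
      vertex 3.1 3.1 17.1
    endloop
  endfacet
  facet normal 0.3777 -0.9259 0.0000
    outer loop
      vertex 10.7 0.0 0.0
      vertex 18.3 3.1 0.0
      vertex 18.3 3.1 17.1
    endloop
  endfacet
  facet normal 0.3777 -0.9259 0.0000
    outer loop
      vertex 10.7 0.0 0.0
      vertex 18.3 3.1 17.1
      vertex 10.7 0.0 17.1
    endloop
  endfacet
  facet normal 0.9259 -0.3777 0.0000
    outer loop
      vertex 18.3 3.1 0.0
      vertex 21.4 10.7 0.0
      vertex 21.4 10.7 17.1
    endloop
  endfacet
  facet normal 0.9259 -0.3777 0.0000
    outer loop
      vertex 18.3 3.1 0.0
      vertex 21.4 10.7 17.1
      vertex 18.3 3.1 17.1
    endloop
  endfacet
endsolid part

The G0 Z moves step by Δz≈4.3 mm. Every layer's G1 loop is the same polygon, so the solid is a straight extrusion of it from z=0 to z≈17.1. Closing with flat bottom and top caps and triangulating gives 28 facets — a regular 8-sided prism (a cylinder approximated with 8 flat sides), circumscribed radius ≈ 10.7 mm, height ≈ 17.1 mm.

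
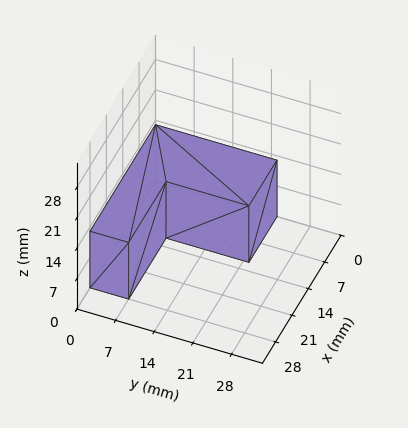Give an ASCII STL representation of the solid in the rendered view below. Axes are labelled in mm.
Reading the render: the shape is an L-shaped prism: outer 28 × 22 mm, arm thicknesses ≈ 7 mm (horizontal) and 12 mm (vertical), extruded 13 mm in z (dimensions read to the nearest mm from the axis ticks). For the STL, each face is triangulated and given an outward normal.

solid part
  facet normal 0.0000 0.0000 -1.0000
    outer loop
      vertex 28.000 7.000 0.000
      vertex 28.000 0.000 0.000
      vertex 0.000 0.000 0.000
    endloop
  endfacet
  facet normal 0.0000 0.0000 -1.0000
    outer loop
      vertex 12.000 7.000 0.000
      vertex 28.000 7.000 0.000
      vertex 0.000 0.000 0.000
    endloop
  endfacet
  facet normal 0.0000 0.0000 -1.0000
    outer loop
      vertex 12.000 22.000 0.000
      vertex 12.000 7.000 0.000
      vertex 0.000 0.000 0.000
    endloop
  endfacet
  facet normal 0.0000 0.0000 -1.0000
    outer loop
      vertex 0.000 22.000 0.000
      vertex 12.000 22.000 0.000
      vertex 0.000 0.000 0.000
    endloop
  endfacet
  facet normal 0.0000 0.0000 1.0000
    outer loop
      vertex 0.000 0.000 13.000
      vertex 28.000 0.000 13.000
      vertex 28.000 7.000 13.000
    endloop
  endfacet
  facet normal 0.0000 0.0000 1.0000
    outer loop
      vertex 0.000 0.000 13.000
      vertex 28.000 7.000 13.000
      vertex 12.000 7.000 13.000
    endloop
  endfacet
  facet normal 0.0000 0.0000 1.0000
    outer loop
      vertex 0.000 0.000 13.000
      vertex 12.000 7.000 13.000
      vertex 12.000 22.000 13.000
    endloop
  endfacet
  facet normal 0.0000 0.0000 1.0000
    outer loop
      vertex 0.000 0.000 13.000
      vertex 12.000 22.000 13.000
      vertex 0.000 22.000 13.000
    endloop
  endfacet
  facet normal 0.0000 -1.0000 0.0000
    outer loop
      vertex 0.000 0.000 0.000
      vertex 28.000 0.000 0.000
      vertex 28.000 0.000 13.000
    endloop
  endfacet
  facet normal 0.0000 -1.0000 0.0000
    outer loop
      vertex 0.000 0.000 0.000
      vertex 28.000 0.000 13.000
      vertex 0.000 0.000 13.000
    endloop
  endfacet
  facet normal 1.0000 0.0000 0.0000
    outer loop
      vertex 28.000 0.000 0.000
      vertex 28.000 7.000 0.000
      vertex 28.000 7.000 13.000
    endloop
  endfacet
  facet normal 1.0000 0.0000 0.0000
    outer loop
      vertex 28.000 0.000 0.000
      vertex 28.000 7.000 13.000
      vertex 28.000 0.000 13.000
    endloop
  endfacet
  facet normal 0.0000 1.0000 0.0000
    outer loop
      vertex 28.000 7.000 0.000
      vertex 12.000 7.000 0.000
      vertex 12.000 7.000 13.000
    endloop
  endfacet
  facet normal 0.0000 1.0000 0.0000
    outer loop
      vertex 28.000 7.000 0.000
      vertex 12.000 7.000 13.000
      vertex 28.000 7.000 13.000
    endloop
  endfacet
  facet normal 1.0000 0.0000 0.0000
    outer loop
      vertex 12.000 7.000 0.000
      vertex 12.000 22.000 0.000
      vertex 12.000 22.000 13.000
    endloop
  endfacet
  facet normal 1.0000 0.0000 0.0000
    outer loop
      vertex 12.000 7.000 0.000
      vertex 12.000 22.000 13.000
      vertex 12.000 7.000 13.000
    endloop
  endfacet
  facet normal 0.0000 1.0000 0.0000
    outer loop
      vertex 12.000 22.000 0.000
      vertex 0.000 22.000 0.000
      vertex 0.000 22.000 13.000
    endloop
  endfacet
  facet normal 0.0000 1.0000 0.0000
    outer loop
      vertex 12.000 22.000 0.000
      vertex 0.000 22.000 13.000
      vertex 12.000 22.000 13.000
    endloop
  endfacet
  facet normal -1.0000 0.0000 0.0000
    outer loop
      vertex 0.000 22.000 0.000
      vertex 0.000 0.000 0.000
      vertex 0.000 0.000 13.000
    endloop
  endfacet
  facet normal -1.0000 0.0000 0.0000
    outer loop
      vertex 0.000 22.000 0.000
      vertex 0.000 0.000 13.000
      vertex 0.000 22.000 13.000
    endloop
  endfacet
endsolid part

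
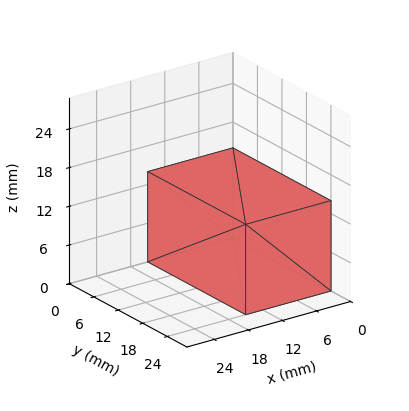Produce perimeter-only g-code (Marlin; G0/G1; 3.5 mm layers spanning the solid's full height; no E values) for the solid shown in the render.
Reading the render: the shape is a rectangular box, roughly 15 × 24 mm footprint and 14 mm tall (dimensions read to the nearest mm from the axis ticks). For the g-code, the solid's height is divided into equal slices at the stated Δz and each level perimeter traced with G1 moves after a G0 lift.

; perimeter-only toolpath
G21 ; units = mm
G90 ; absolute positioning
G28 ; home
; layer 1
G0 Z3.5
G0 X0.0 Y0.0
G1 X15.0 Y0.0
G1 X15.0 Y24.0
G1 X0.0 Y24.0
G1 X0.0 Y0.0
; layer 2
G0 Z7.0
G0 X0.0 Y0.0
G1 X15.0 Y0.0
G1 X15.0 Y24.0
G1 X0.0 Y24.0
G1 X0.0 Y0.0
; layer 3
G0 Z10.5
G0 X0.0 Y0.0
G1 X15.0 Y0.0
G1 X15.0 Y24.0
G1 X0.0 Y24.0
G1 X0.0 Y0.0
; layer 4
G0 Z14.0
G0 X0.0 Y0.0
G1 X15.0 Y0.0
G1 X15.0 Y24.0
G1 X0.0 Y24.0
G1 X0.0 Y0.0
M2 ; end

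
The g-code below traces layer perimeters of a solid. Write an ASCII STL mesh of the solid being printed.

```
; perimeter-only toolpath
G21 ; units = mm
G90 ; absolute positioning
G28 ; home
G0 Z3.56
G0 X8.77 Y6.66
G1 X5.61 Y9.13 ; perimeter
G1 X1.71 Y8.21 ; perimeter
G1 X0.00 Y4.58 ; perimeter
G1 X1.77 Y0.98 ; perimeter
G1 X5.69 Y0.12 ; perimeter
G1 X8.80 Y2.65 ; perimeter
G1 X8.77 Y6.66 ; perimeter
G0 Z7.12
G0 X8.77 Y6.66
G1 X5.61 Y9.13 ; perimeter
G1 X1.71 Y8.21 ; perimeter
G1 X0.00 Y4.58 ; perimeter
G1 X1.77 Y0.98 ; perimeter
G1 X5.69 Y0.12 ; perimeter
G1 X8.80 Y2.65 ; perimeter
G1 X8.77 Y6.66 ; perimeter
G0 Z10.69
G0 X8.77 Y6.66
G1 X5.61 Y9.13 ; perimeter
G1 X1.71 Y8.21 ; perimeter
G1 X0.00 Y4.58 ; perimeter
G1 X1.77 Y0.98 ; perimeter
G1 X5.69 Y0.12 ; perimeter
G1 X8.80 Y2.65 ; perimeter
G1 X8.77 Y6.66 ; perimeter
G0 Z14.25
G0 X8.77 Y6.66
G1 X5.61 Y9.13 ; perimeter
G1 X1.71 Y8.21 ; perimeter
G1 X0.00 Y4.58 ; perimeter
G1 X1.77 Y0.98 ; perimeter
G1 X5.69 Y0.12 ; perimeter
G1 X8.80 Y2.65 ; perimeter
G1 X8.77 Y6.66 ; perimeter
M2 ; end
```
solid part
  facet normal 0.0000 0.0000 -1.0000
    outer loop
      vertex 1.71 8.21 0.00
      vertex 5.61 9.13 0.00
      vertex 8.77 6.66 0.00
    endloop
  endfacet
  facet normal 0.0000 0.0000 -1.0000
    outer loop
      vertex 0.00 4.58 0.00
      vertex 1.71 8.21 0.00
      vertex 8.77 6.66 0.00
    endloop
  endfacet
  facet normal 0.0000 0.0000 -1.0000
    outer loop
      vertex 1.77 0.98 0.00
      vertex 0.00 4.58 0.00
      vertex 8.77 6.66 0.00
    endloop
  endfacet
  facet normal 0.0000 0.0000 -1.0000
    outer loop
      vertex 5.69 0.12 0.00
      vertex 1.77 0.98 0.00
      vertex 8.77 6.66 0.00
    endloop
  endfacet
  facet normal 0.0000 0.0000 -1.0000
    outer loop
      vertex 8.80 2.65 0.00
      vertex 5.69 0.12 0.00
      vertex 8.77 6.66 0.00
    endloop
  endfacet
  facet normal 0.0000 0.0000 1.0000
    outer loop
      vertex 8.77 6.66 14.25
      vertex 5.61 9.13 14.25
      vertex 1.71 8.21 14.25
    endloop
  endfacet
  facet normal 0.0000 0.0000 1.0000
    outer loop
      vertex 8.77 6.66 14.25
      vertex 1.71 8.21 14.25
      vertex 0.00 4.58 14.25
    endloop
  endfacet
  facet normal 0.0000 0.0000 1.0000
    outer loop
      vertex 8.77 6.66 14.25
      vertex 0.00 4.58 14.25
      vertex 1.77 0.98 14.25
    endloop
  endfacet
  facet normal 0.0000 0.0000 1.0000
    outer loop
      vertex 8.77 6.66 14.25
      vertex 1.77 0.98 14.25
      vertex 5.69 0.12 14.25
    endloop
  endfacet
  facet normal 0.0000 0.0000 1.0000
    outer loop
      vertex 8.77 6.66 14.25
      vertex 5.69 0.12 14.25
      vertex 8.80 2.65 14.25
    endloop
  endfacet
  facet normal 0.6158 0.7879 0.0000
    outer loop
      vertex 8.77 6.66 0.00
      vertex 5.61 9.13 0.00
      vertex 5.61 9.13 14.25
    endloop
  endfacet
  facet normal 0.6158 0.7879 0.0000
    outer loop
      vertex 8.77 6.66 0.00
      vertex 5.61 9.13 14.25
      vertex 8.77 6.66 14.25
    endloop
  endfacet
  facet normal -0.2296 0.9733 0.0000
    outer loop
      vertex 5.61 9.13 0.00
      vertex 1.71 8.21 0.00
      vertex 1.71 8.21 14.25
    endloop
  endfacet
  facet normal -0.2296 0.9733 0.0000
    outer loop
      vertex 5.61 9.13 0.00
      vertex 1.71 8.21 14.25
      vertex 5.61 9.13 14.25
    endloop
  endfacet
  facet normal -0.9046 0.4262 0.0000
    outer loop
      vertex 1.71 8.21 0.00
      vertex 0.00 4.58 0.00
      vertex 0.00 4.58 14.25
    endloop
  endfacet
  facet normal -0.9046 0.4262 0.0000
    outer loop
      vertex 1.71 8.21 0.00
      vertex 0.00 4.58 14.25
      vertex 1.71 8.21 14.25
    endloop
  endfacet
  facet normal -0.8974 -0.4412 0.0000
    outer loop
      vertex 0.00 4.58 0.00
      vertex 1.77 0.98 0.00
      vertex 1.77 0.98 14.25
    endloop
  endfacet
  facet normal -0.8974 -0.4412 0.0000
    outer loop
      vertex 0.00 4.58 0.00
      vertex 1.77 0.98 14.25
      vertex 0.00 4.58 14.25
    endloop
  endfacet
  facet normal -0.2143 -0.9768 0.0000
    outer loop
      vertex 1.77 0.98 0.00
      vertex 5.69 0.12 0.00
      vertex 5.69 0.12 14.25
    endloop
  endfacet
  facet normal -0.2143 -0.9768 0.0000
    outer loop
      vertex 1.77 0.98 0.00
      vertex 5.69 0.12 14.25
      vertex 1.77 0.98 14.25
    endloop
  endfacet
  facet normal 0.6311 -0.7757 0.0000
    outer loop
      vertex 5.69 0.12 0.00
      vertex 8.80 2.65 0.00
      vertex 8.80 2.65 14.25
    endloop
  endfacet
  facet normal 0.6311 -0.7757 0.0000
    outer loop
      vertex 5.69 0.12 0.00
      vertex 8.80 2.65 14.25
      vertex 5.69 0.12 14.25
    endloop
  endfacet
  facet normal 1.0000 0.0075 0.0000
    outer loop
      vertex 8.80 2.65 0.00
      vertex 8.77 6.66 0.00
      vertex 8.77 6.66 14.25
    endloop
  endfacet
  facet normal 1.0000 0.0075 0.0000
    outer loop
      vertex 8.80 2.65 0.00
      vertex 8.77 6.66 14.25
      vertex 8.80 2.65 14.25
    endloop
  endfacet
endsolid part

The G0 Z moves step by Δz≈3.56 mm. Every layer's G1 loop is the same polygon, so the solid is a straight extrusion of it from z=0 to z≈14.2. Closing with flat bottom and top caps and triangulating gives 24 facets — a regular 7-sided prism (a cylinder approximated with 7 flat sides), circumscribed radius ≈ 4.62 mm, height ≈ 14.2 mm.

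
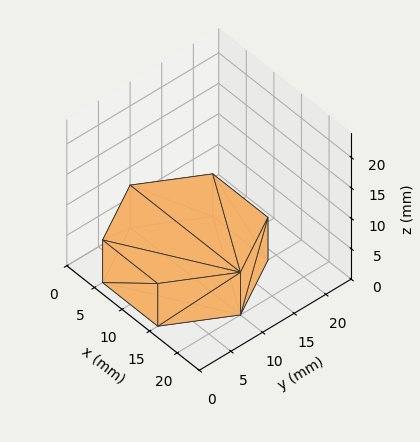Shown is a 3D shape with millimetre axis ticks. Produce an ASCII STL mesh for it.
Reading the render: the shape is a regular 6-sided prism (a cylinder approximated with 6 flat sides), circumscribed radius ≈ 10 mm, height ≈ 7 mm (dimensions read to the nearest mm from the axis ticks). For the STL, each face is triangulated and given an outward normal.

solid part
  facet normal 0.0000 0.0000 -1.0000
    outer loop
      vertex 5.0 18.7 0.0
      vertex 15.0 18.7 0.0
      vertex 20.0 10.0 0.0
    endloop
  endfacet
  facet normal 0.0000 0.0000 -1.0000
    outer loop
      vertex 0.0 10.0 0.0
      vertex 5.0 18.7 0.0
      vertex 20.0 10.0 0.0
    endloop
  endfacet
  facet normal 0.0000 0.0000 -1.0000
    outer loop
      vertex 5.0 1.3 0.0
      vertex 0.0 10.0 0.0
      vertex 20.0 10.0 0.0
    endloop
  endfacet
  facet normal 0.0000 0.0000 -1.0000
    outer loop
      vertex 15.0 1.3 0.0
      vertex 5.0 1.3 0.0
      vertex 20.0 10.0 0.0
    endloop
  endfacet
  facet normal 0.0000 0.0000 1.0000
    outer loop
      vertex 20.0 10.0 7.0
      vertex 15.0 18.7 7.0
      vertex 5.0 18.7 7.0
    endloop
  endfacet
  facet normal 0.0000 0.0000 1.0000
    outer loop
      vertex 20.0 10.0 7.0
      vertex 5.0 18.7 7.0
      vertex 0.0 10.0 7.0
    endloop
  endfacet
  facet normal 0.0000 0.0000 1.0000
    outer loop
      vertex 20.0 10.0 7.0
      vertex 0.0 10.0 7.0
      vertex 5.0 1.3 7.0
    endloop
  endfacet
  facet normal 0.0000 0.0000 1.0000
    outer loop
      vertex 20.0 10.0 7.0
      vertex 5.0 1.3 7.0
      vertex 15.0 1.3 7.0
    endloop
  endfacet
  facet normal 0.8670 0.4983 0.0000
    outer loop
      vertex 20.0 10.0 0.0
      vertex 15.0 18.7 0.0
      vertex 15.0 18.7 7.0
    endloop
  endfacet
  facet normal 0.8670 0.4983 0.0000
    outer loop
      vertex 20.0 10.0 0.0
      vertex 15.0 18.7 7.0
      vertex 20.0 10.0 7.0
    endloop
  endfacet
  facet normal 0.0000 1.0000 0.0000
    outer loop
      vertex 15.0 18.7 0.0
      vertex 5.0 18.7 0.0
      vertex 5.0 18.7 7.0
    endloop
  endfacet
  facet normal 0.0000 1.0000 0.0000
    outer loop
      vertex 15.0 18.7 0.0
      vertex 5.0 18.7 7.0
      vertex 15.0 18.7 7.0
    endloop
  endfacet
  facet normal -0.8670 0.4983 0.0000
    outer loop
      vertex 5.0 18.7 0.0
      vertex 0.0 10.0 0.0
      vertex 0.0 10.0 7.0
    endloop
  endfacet
  facet normal -0.8670 0.4983 0.0000
    outer loop
      vertex 5.0 18.7 0.0
      vertex 0.0 10.0 7.0
      vertex 5.0 18.7 7.0
    endloop
  endfacet
  facet normal -0.8670 -0.4983 0.0000
    outer loop
      vertex 0.0 10.0 0.0
      vertex 5.0 1.3 0.0
      vertex 5.0 1.3 7.0
    endloop
  endfacet
  facet normal -0.8670 -0.4983 0.0000
    outer loop
      vertex 0.0 10.0 0.0
      vertex 5.0 1.3 7.0
      vertex 0.0 10.0 7.0
    endloop
  endfacet
  facet normal 0.0000 -1.0000 0.0000
    outer loop
      vertex 5.0 1.3 0.0
      vertex 15.0 1.3 0.0
      vertex 15.0 1.3 7.0
    endloop
  endfacet
  facet normal 0.0000 -1.0000 0.0000
    outer loop
      vertex 5.0 1.3 0.0
      vertex 15.0 1.3 7.0
      vertex 5.0 1.3 7.0
    endloop
  endfacet
  facet normal 0.8670 -0.4983 0.0000
    outer loop
      vertex 15.0 1.3 0.0
      vertex 20.0 10.0 0.0
      vertex 20.0 10.0 7.0
    endloop
  endfacet
  facet normal 0.8670 -0.4983 0.0000
    outer loop
      vertex 15.0 1.3 0.0
      vertex 20.0 10.0 7.0
      vertex 15.0 1.3 7.0
    endloop
  endfacet
endsolid part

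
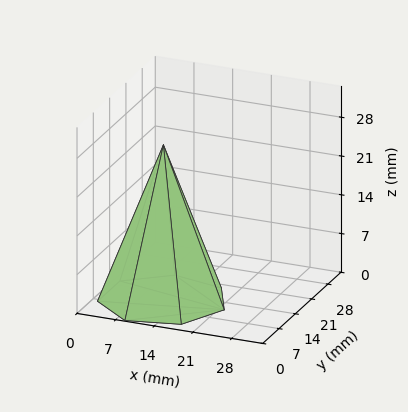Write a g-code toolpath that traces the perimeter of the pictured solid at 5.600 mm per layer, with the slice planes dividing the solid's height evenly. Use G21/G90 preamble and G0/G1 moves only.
Reading the render: the shape is a regular 7-sided pyramid, base circumscribed radius ≈ 11 mm, apex at z ≈ 28 mm (dimensions read to the nearest mm from the axis ticks). For the g-code, the solid's height is divided into equal slices at the stated Δz and each level perimeter traced with G1 moves after a G0 lift.

; perimeter-only toolpath
G21 ; units = mm
G90 ; absolute positioning
G28 ; home
; layer 1
G0 Z5.600
G0 X19.800 Y11.000
G1 X16.486 Y17.880
G1 X9.042 Y19.579
G1 X3.071 Y14.818
G1 X3.071 Y7.182
G1 X9.042 Y2.421
G1 X16.486 Y4.120
G1 X19.800 Y11.000
; layer 2
G0 Z11.200
G0 X17.600 Y11.000
G1 X15.115 Y16.160
G1 X9.531 Y17.434
G1 X5.053 Y13.864
G1 X5.053 Y8.136
G1 X9.531 Y4.566
G1 X15.115 Y5.840
G1 X17.600 Y11.000
; layer 3
G0 Z16.800
G0 X15.400 Y11.000
G1 X13.743 Y14.440
G1 X10.021 Y15.290
G1 X7.036 Y12.909
G1 X7.036 Y9.091
G1 X10.021 Y6.710
G1 X13.743 Y7.560
G1 X15.400 Y11.000
; layer 4
G0 Z22.400
G0 X13.200 Y11.000
G1 X12.372 Y12.720
G1 X10.510 Y13.145
G1 X9.018 Y11.955
G1 X9.018 Y10.045
G1 X10.510 Y8.855
G1 X12.372 Y9.280
G1 X13.200 Y11.000
M2 ; end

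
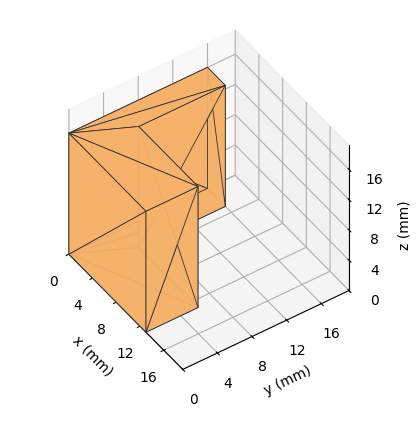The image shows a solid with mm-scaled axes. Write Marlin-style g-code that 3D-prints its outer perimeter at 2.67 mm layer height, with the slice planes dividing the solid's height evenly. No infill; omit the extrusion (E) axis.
Reading the render: the shape is an L-shaped prism: outer 13 × 16 mm, arm thicknesses ≈ 6 mm (horizontal) and 3 mm (vertical), extruded 16 mm in z (dimensions read to the nearest mm from the axis ticks). For the g-code, the solid's height is divided into equal slices at the stated Δz and each level perimeter traced with G1 moves after a G0 lift.

; perimeter-only toolpath
G21 ; units = mm
G90 ; absolute positioning
G28 ; home
; layer 1
G0 Z2.67
G0 X0.00 Y0.00
G1 X13.00 Y0.00
G1 X13.00 Y6.00
G1 X3.00 Y6.00
G1 X3.00 Y16.00
G1 X0.00 Y16.00
G1 X0.00 Y0.00
; layer 2
G0 Z5.33
G0 X0.00 Y0.00
G1 X13.00 Y0.00
G1 X13.00 Y6.00
G1 X3.00 Y6.00
G1 X3.00 Y16.00
G1 X0.00 Y16.00
G1 X0.00 Y0.00
; layer 3
G0 Z8.00
G0 X0.00 Y0.00
G1 X13.00 Y0.00
G1 X13.00 Y6.00
G1 X3.00 Y6.00
G1 X3.00 Y16.00
G1 X0.00 Y16.00
G1 X0.00 Y0.00
; layer 4
G0 Z10.67
G0 X0.00 Y0.00
G1 X13.00 Y0.00
G1 X13.00 Y6.00
G1 X3.00 Y6.00
G1 X3.00 Y16.00
G1 X0.00 Y16.00
G1 X0.00 Y0.00
; layer 5
G0 Z13.33
G0 X0.00 Y0.00
G1 X13.00 Y0.00
G1 X13.00 Y6.00
G1 X3.00 Y6.00
G1 X3.00 Y16.00
G1 X0.00 Y16.00
G1 X0.00 Y0.00
; layer 6
G0 Z16.00
G0 X0.00 Y0.00
G1 X13.00 Y0.00
G1 X13.00 Y6.00
G1 X3.00 Y6.00
G1 X3.00 Y16.00
G1 X0.00 Y16.00
G1 X0.00 Y0.00
M2 ; end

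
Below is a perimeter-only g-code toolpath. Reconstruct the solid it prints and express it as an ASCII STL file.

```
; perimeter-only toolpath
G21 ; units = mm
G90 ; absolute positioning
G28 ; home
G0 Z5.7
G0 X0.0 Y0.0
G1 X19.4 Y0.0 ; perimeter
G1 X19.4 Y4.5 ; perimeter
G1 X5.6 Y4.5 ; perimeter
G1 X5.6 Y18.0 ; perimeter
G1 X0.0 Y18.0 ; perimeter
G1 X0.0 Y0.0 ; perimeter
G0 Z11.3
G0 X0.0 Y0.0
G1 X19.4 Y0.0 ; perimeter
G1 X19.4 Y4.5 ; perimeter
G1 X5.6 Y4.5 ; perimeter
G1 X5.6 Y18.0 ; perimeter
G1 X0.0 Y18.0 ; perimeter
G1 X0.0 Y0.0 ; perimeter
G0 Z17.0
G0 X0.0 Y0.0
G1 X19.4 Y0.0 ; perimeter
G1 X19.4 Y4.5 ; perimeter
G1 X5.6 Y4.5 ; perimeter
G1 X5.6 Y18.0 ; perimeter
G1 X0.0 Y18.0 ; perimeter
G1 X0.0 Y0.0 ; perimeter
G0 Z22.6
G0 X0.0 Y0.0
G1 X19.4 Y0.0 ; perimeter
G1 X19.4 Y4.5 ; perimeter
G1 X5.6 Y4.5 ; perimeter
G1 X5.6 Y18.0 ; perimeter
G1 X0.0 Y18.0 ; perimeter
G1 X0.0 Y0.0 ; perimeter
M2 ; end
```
solid part
  facet normal 0.0000 0.0000 -1.0000
    outer loop
      vertex 19.4 4.5 0.0
      vertex 19.4 0.0 0.0
      vertex 0.0 0.0 0.0
    endloop
  endfacet
  facet normal 0.0000 0.0000 -1.0000
    outer loop
      vertex 5.6 4.5 0.0
      vertex 19.4 4.5 0.0
      vertex 0.0 0.0 0.0
    endloop
  endfacet
  facet normal 0.0000 0.0000 -1.0000
    outer loop
      vertex 5.6 18.0 0.0
      vertex 5.6 4.5 0.0
      vertex 0.0 0.0 0.0
    endloop
  endfacet
  facet normal 0.0000 0.0000 -1.0000
    outer loop
      vertex 0.0 18.0 0.0
      vertex 5.6 18.0 0.0
      vertex 0.0 0.0 0.0
    endloop
  endfacet
  facet normal 0.0000 0.0000 1.0000
    outer loop
      vertex 0.0 0.0 22.6
      vertex 19.4 0.0 22.6
      vertex 19.4 4.5 22.6
    endloop
  endfacet
  facet normal 0.0000 0.0000 1.0000
    outer loop
      vertex 0.0 0.0 22.6
      vertex 19.4 4.5 22.6
      vertex 5.6 4.5 22.6
    endloop
  endfacet
  facet normal 0.0000 0.0000 1.0000
    outer loop
      vertex 0.0 0.0 22.6
      vertex 5.6 4.5 22.6
      vertex 5.6 18.0 22.6
    endloop
  endfacet
  facet normal 0.0000 0.0000 1.0000
    outer loop
      vertex 0.0 0.0 22.6
      vertex 5.6 18.0 22.6
      vertex 0.0 18.0 22.6
    endloop
  endfacet
  facet normal 0.0000 -1.0000 0.0000
    outer loop
      vertex 0.0 0.0 0.0
      vertex 19.4 0.0 0.0
      vertex 19.4 0.0 22.6
    endloop
  endfacet
  facet normal 0.0000 -1.0000 0.0000
    outer loop
      vertex 0.0 0.0 0.0
      vertex 19.4 0.0 22.6
      vertex 0.0 0.0 22.6
    endloop
  endfacet
  facet normal 1.0000 0.0000 0.0000
    outer loop
      vertex 19.4 0.0 0.0
      vertex 19.4 4.5 0.0
      vertex 19.4 4.5 22.6
    endloop
  endfacet
  facet normal 1.0000 0.0000 0.0000
    outer loop
      vertex 19.4 0.0 0.0
      vertex 19.4 4.5 22.6
      vertex 19.4 0.0 22.6
    endloop
  endfacet
  facet normal 0.0000 1.0000 0.0000
    outer loop
      vertex 19.4 4.5 0.0
      vertex 5.6 4.5 0.0
      vertex 5.6 4.5 22.6
    endloop
  endfacet
  facet normal 0.0000 1.0000 0.0000
    outer loop
      vertex 19.4 4.5 0.0
      vertex 5.6 4.5 22.6
      vertex 19.4 4.5 22.6
    endloop
  endfacet
  facet normal 1.0000 0.0000 0.0000
    outer loop
      vertex 5.6 4.5 0.0
      vertex 5.6 18.0 0.0
      vertex 5.6 18.0 22.6
    endloop
  endfacet
  facet normal 1.0000 0.0000 0.0000
    outer loop
      vertex 5.6 4.5 0.0
      vertex 5.6 18.0 22.6
      vertex 5.6 4.5 22.6
    endloop
  endfacet
  facet normal 0.0000 1.0000 0.0000
    outer loop
      vertex 5.6 18.0 0.0
      vertex 0.0 18.0 0.0
      vertex 0.0 18.0 22.6
    endloop
  endfacet
  facet normal 0.0000 1.0000 0.0000
    outer loop
      vertex 5.6 18.0 0.0
      vertex 0.0 18.0 22.6
      vertex 5.6 18.0 22.6
    endloop
  endfacet
  facet normal -1.0000 0.0000 0.0000
    outer loop
      vertex 0.0 18.0 0.0
      vertex 0.0 0.0 0.0
      vertex 0.0 0.0 22.6
    endloop
  endfacet
  facet normal -1.0000 0.0000 0.0000
    outer loop
      vertex 0.0 18.0 0.0
      vertex 0.0 0.0 22.6
      vertex 0.0 18.0 22.6
    endloop
  endfacet
endsolid part

The G0 Z moves step by Δz≈5.7 mm. Every layer's G1 loop is the same polygon, so the solid is a straight extrusion of it from z=0 to z≈22.6. Closing with flat bottom and top caps and triangulating gives 20 facets — an L-shaped prism: outer 19.4 × 18 mm, arm thicknesses ≈ 4.5 mm (horizontal) and 5.6 mm (vertical), extruded 22.6 mm in z.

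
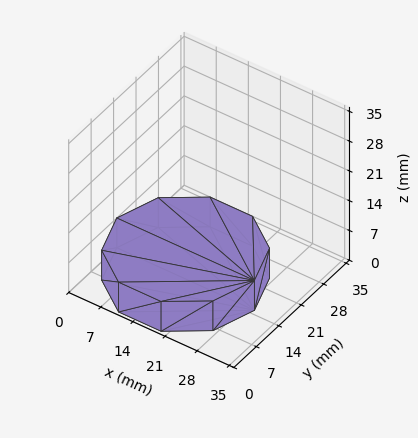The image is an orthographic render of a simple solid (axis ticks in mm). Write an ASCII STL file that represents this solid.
Reading the render: the shape is a regular 10-sided prism (a cylinder approximated with 10 flat sides), circumscribed radius ≈ 15 mm, height ≈ 7 mm (dimensions read to the nearest mm from the axis ticks). For the STL, each face is triangulated and given an outward normal.

solid part
  facet normal 0.0000 0.0000 -1.0000
    outer loop
      vertex 19.635 29.266 0.000
      vertex 27.135 23.817 0.000
      vertex 30.000 15.000 0.000
    endloop
  endfacet
  facet normal 0.0000 0.0000 -1.0000
    outer loop
      vertex 10.365 29.266 0.000
      vertex 19.635 29.266 0.000
      vertex 30.000 15.000 0.000
    endloop
  endfacet
  facet normal 0.0000 0.0000 -1.0000
    outer loop
      vertex 2.865 23.817 0.000
      vertex 10.365 29.266 0.000
      vertex 30.000 15.000 0.000
    endloop
  endfacet
  facet normal 0.0000 0.0000 -1.0000
    outer loop
      vertex 0.000 15.000 0.000
      vertex 2.865 23.817 0.000
      vertex 30.000 15.000 0.000
    endloop
  endfacet
  facet normal 0.0000 0.0000 -1.0000
    outer loop
      vertex 2.865 6.183 0.000
      vertex 0.000 15.000 0.000
      vertex 30.000 15.000 0.000
    endloop
  endfacet
  facet normal 0.0000 0.0000 -1.0000
    outer loop
      vertex 10.365 0.734 0.000
      vertex 2.865 6.183 0.000
      vertex 30.000 15.000 0.000
    endloop
  endfacet
  facet normal 0.0000 0.0000 -1.0000
    outer loop
      vertex 19.635 0.734 0.000
      vertex 10.365 0.734 0.000
      vertex 30.000 15.000 0.000
    endloop
  endfacet
  facet normal 0.0000 0.0000 -1.0000
    outer loop
      vertex 27.135 6.183 0.000
      vertex 19.635 0.734 0.000
      vertex 30.000 15.000 0.000
    endloop
  endfacet
  facet normal 0.0000 0.0000 1.0000
    outer loop
      vertex 30.000 15.000 7.000
      vertex 27.135 23.817 7.000
      vertex 19.635 29.266 7.000
    endloop
  endfacet
  facet normal 0.0000 0.0000 1.0000
    outer loop
      vertex 30.000 15.000 7.000
      vertex 19.635 29.266 7.000
      vertex 10.365 29.266 7.000
    endloop
  endfacet
  facet normal 0.0000 0.0000 1.0000
    outer loop
      vertex 30.000 15.000 7.000
      vertex 10.365 29.266 7.000
      vertex 2.865 23.817 7.000
    endloop
  endfacet
  facet normal 0.0000 0.0000 1.0000
    outer loop
      vertex 30.000 15.000 7.000
      vertex 2.865 23.817 7.000
      vertex 0.000 15.000 7.000
    endloop
  endfacet
  facet normal 0.0000 0.0000 1.0000
    outer loop
      vertex 30.000 15.000 7.000
      vertex 0.000 15.000 7.000
      vertex 2.865 6.183 7.000
    endloop
  endfacet
  facet normal 0.0000 0.0000 1.0000
    outer loop
      vertex 30.000 15.000 7.000
      vertex 2.865 6.183 7.000
      vertex 10.365 0.734 7.000
    endloop
  endfacet
  facet normal 0.0000 0.0000 1.0000
    outer loop
      vertex 30.000 15.000 7.000
      vertex 10.365 0.734 7.000
      vertex 19.635 0.734 7.000
    endloop
  endfacet
  facet normal 0.0000 0.0000 1.0000
    outer loop
      vertex 30.000 15.000 7.000
      vertex 19.635 0.734 7.000
      vertex 27.135 6.183 7.000
    endloop
  endfacet
  facet normal 0.9511 0.3090 0.0000
    outer loop
      vertex 30.000 15.000 0.000
      vertex 27.135 23.817 0.000
      vertex 27.135 23.817 7.000
    endloop
  endfacet
  facet normal 0.9511 0.3090 0.0000
    outer loop
      vertex 30.000 15.000 0.000
      vertex 27.135 23.817 7.000
      vertex 30.000 15.000 7.000
    endloop
  endfacet
  facet normal 0.5878 0.8090 0.0000
    outer loop
      vertex 27.135 23.817 0.000
      vertex 19.635 29.266 0.000
      vertex 19.635 29.266 7.000
    endloop
  endfacet
  facet normal 0.5878 0.8090 0.0000
    outer loop
      vertex 27.135 23.817 0.000
      vertex 19.635 29.266 7.000
      vertex 27.135 23.817 7.000
    endloop
  endfacet
  facet normal 0.0000 1.0000 0.0000
    outer loop
      vertex 19.635 29.266 0.000
      vertex 10.365 29.266 0.000
      vertex 10.365 29.266 7.000
    endloop
  endfacet
  facet normal 0.0000 1.0000 0.0000
    outer loop
      vertex 19.635 29.266 0.000
      vertex 10.365 29.266 7.000
      vertex 19.635 29.266 7.000
    endloop
  endfacet
  facet normal -0.5878 0.8090 0.0000
    outer loop
      vertex 10.365 29.266 0.000
      vertex 2.865 23.817 0.000
      vertex 2.865 23.817 7.000
    endloop
  endfacet
  facet normal -0.5878 0.8090 0.0000
    outer loop
      vertex 10.365 29.266 0.000
      vertex 2.865 23.817 7.000
      vertex 10.365 29.266 7.000
    endloop
  endfacet
  facet normal -0.9511 0.3090 0.0000
    outer loop
      vertex 2.865 23.817 0.000
      vertex 0.000 15.000 0.000
      vertex 0.000 15.000 7.000
    endloop
  endfacet
  facet normal -0.9511 0.3090 0.0000
    outer loop
      vertex 2.865 23.817 0.000
      vertex 0.000 15.000 7.000
      vertex 2.865 23.817 7.000
    endloop
  endfacet
  facet normal -0.9511 -0.3090 0.0000
    outer loop
      vertex 0.000 15.000 0.000
      vertex 2.865 6.183 0.000
      vertex 2.865 6.183 7.000
    endloop
  endfacet
  facet normal -0.9511 -0.3090 0.0000
    outer loop
      vertex 0.000 15.000 0.000
      vertex 2.865 6.183 7.000
      vertex 0.000 15.000 7.000
    endloop
  endfacet
  facet normal -0.5878 -0.8090 0.0000
    outer loop
      vertex 2.865 6.183 0.000
      vertex 10.365 0.734 0.000
      vertex 10.365 0.734 7.000
    endloop
  endfacet
  facet normal -0.5878 -0.8090 0.0000
    outer loop
      vertex 2.865 6.183 0.000
      vertex 10.365 0.734 7.000
      vertex 2.865 6.183 7.000
    endloop
  endfacet
  facet normal 0.0000 -1.0000 0.0000
    outer loop
      vertex 10.365 0.734 0.000
      vertex 19.635 0.734 0.000
      vertex 19.635 0.734 7.000
    endloop
  endfacet
  facet normal 0.0000 -1.0000 0.0000
    outer loop
      vertex 10.365 0.734 0.000
      vertex 19.635 0.734 7.000
      vertex 10.365 0.734 7.000
    endloop
  endfacet
  facet normal 0.5878 -0.8090 0.0000
    outer loop
      vertex 19.635 0.734 0.000
      vertex 27.135 6.183 0.000
      vertex 27.135 6.183 7.000
    endloop
  endfacet
  facet normal 0.5878 -0.8090 0.0000
    outer loop
      vertex 19.635 0.734 0.000
      vertex 27.135 6.183 7.000
      vertex 19.635 0.734 7.000
    endloop
  endfacet
  facet normal 0.9511 -0.3090 0.0000
    outer loop
      vertex 27.135 6.183 0.000
      vertex 30.000 15.000 0.000
      vertex 30.000 15.000 7.000
    endloop
  endfacet
  facet normal 0.9511 -0.3090 0.0000
    outer loop
      vertex 27.135 6.183 0.000
      vertex 30.000 15.000 7.000
      vertex 27.135 6.183 7.000
    endloop
  endfacet
endsolid part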